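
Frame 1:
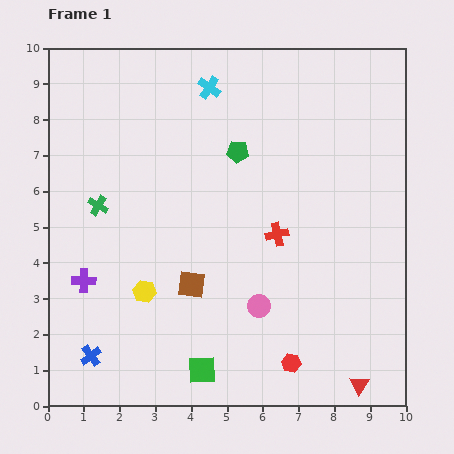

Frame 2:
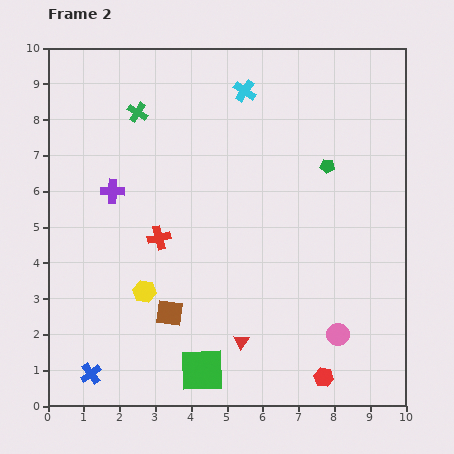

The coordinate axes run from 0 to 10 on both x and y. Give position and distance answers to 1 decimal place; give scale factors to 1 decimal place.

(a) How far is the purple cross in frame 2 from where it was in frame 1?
2.6

The purple cross moved from (1.0, 3.5) to (1.8, 6.0), a distance of √(0.8² + 2.5²) ≈ 2.6.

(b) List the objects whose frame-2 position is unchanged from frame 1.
the green square, the yellow hexagon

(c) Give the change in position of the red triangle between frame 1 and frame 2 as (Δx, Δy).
(-3.3, 1.2)

The red triangle was at (8.7, 0.6) in frame 1 and (5.4, 1.8) in frame 2.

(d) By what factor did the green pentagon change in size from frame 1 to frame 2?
0.6×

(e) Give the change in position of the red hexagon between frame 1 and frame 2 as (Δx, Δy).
(0.9, -0.4)

The red hexagon was at (6.8, 1.2) in frame 1 and (7.7, 0.8) in frame 2.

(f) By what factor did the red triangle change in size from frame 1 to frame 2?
0.8×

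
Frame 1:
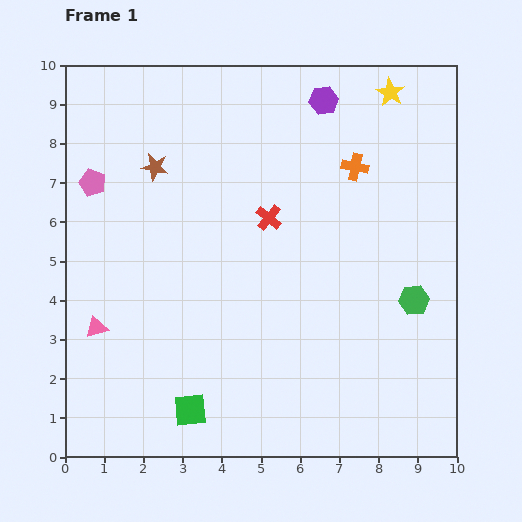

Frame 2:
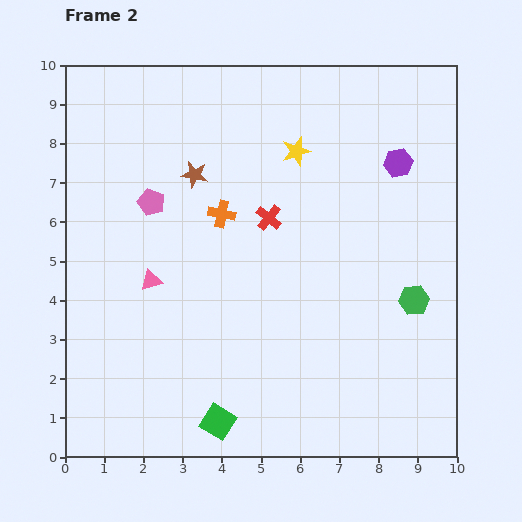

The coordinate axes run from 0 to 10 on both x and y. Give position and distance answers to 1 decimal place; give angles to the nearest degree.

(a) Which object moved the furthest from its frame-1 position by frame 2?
the orange cross

(moved 3.6; next 2.8)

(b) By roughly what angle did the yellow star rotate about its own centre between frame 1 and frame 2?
25° clockwise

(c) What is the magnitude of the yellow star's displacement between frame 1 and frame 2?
2.8

The yellow star moved from (8.3, 9.3) to (5.9, 7.8), a distance of √(2.4² + 1.5²) ≈ 2.8.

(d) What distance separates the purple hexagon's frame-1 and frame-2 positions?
2.5

The purple hexagon moved from (6.6, 9.1) to (8.5, 7.5), a distance of √(1.9² + 1.6²) ≈ 2.5.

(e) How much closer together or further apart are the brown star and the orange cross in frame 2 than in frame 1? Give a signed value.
-3.9

Distance in frame 1: 5.1. Distance in frame 2: 1.2.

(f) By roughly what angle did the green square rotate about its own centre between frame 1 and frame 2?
38° clockwise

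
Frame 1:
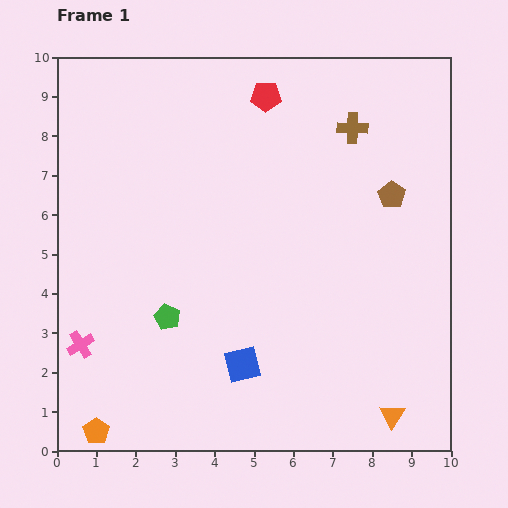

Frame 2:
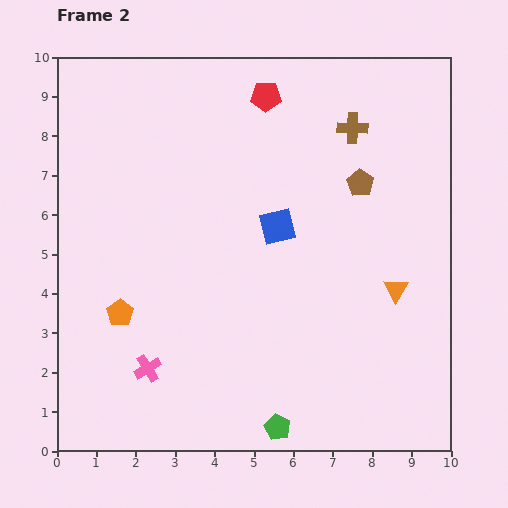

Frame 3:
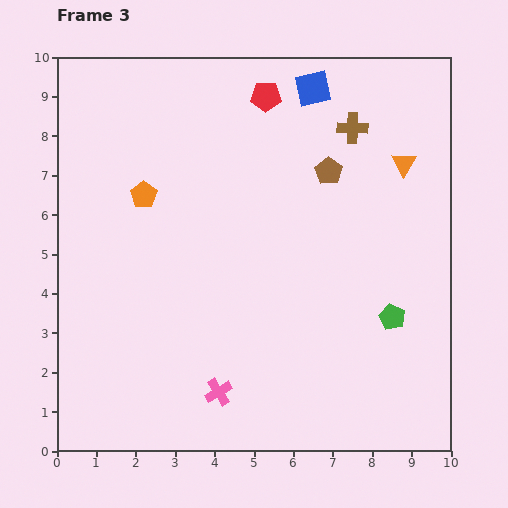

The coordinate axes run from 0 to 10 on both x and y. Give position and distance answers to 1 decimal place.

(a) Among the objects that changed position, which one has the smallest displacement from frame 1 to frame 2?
the brown pentagon

(moved 0.9)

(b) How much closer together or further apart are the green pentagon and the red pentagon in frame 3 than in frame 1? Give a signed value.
+0.3

Distance in frame 1: 6.1. Distance in frame 3: 6.4.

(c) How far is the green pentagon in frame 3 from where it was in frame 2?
4.0

The green pentagon moved from (5.6, 0.6) to (8.5, 3.4), a distance of √(2.9² + 2.8²) ≈ 4.0.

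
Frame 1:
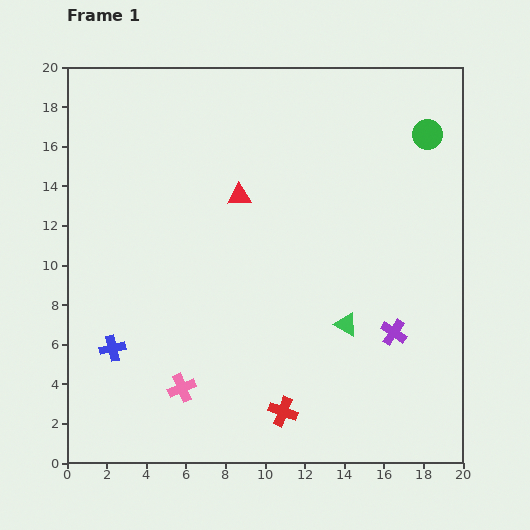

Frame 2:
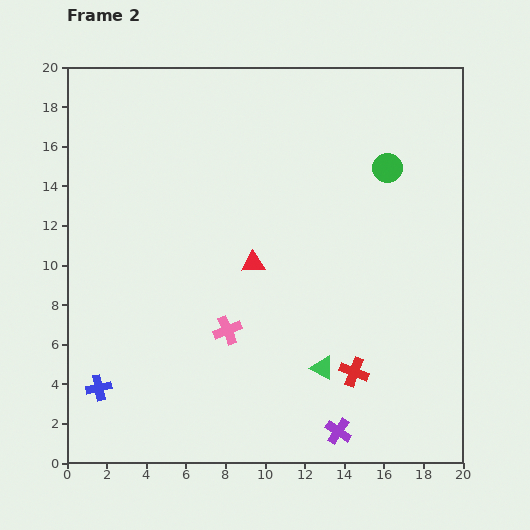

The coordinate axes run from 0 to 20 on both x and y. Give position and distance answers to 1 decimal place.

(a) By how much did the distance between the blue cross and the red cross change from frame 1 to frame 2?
+3.7

Distance in frame 1: 9.2. Distance in frame 2: 12.9.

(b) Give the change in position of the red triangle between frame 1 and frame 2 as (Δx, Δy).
(0.7, -3.4)

The red triangle was at (8.7, 13.5) in frame 1 and (9.4, 10.1) in frame 2.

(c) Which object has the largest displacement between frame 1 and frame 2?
the purple cross

(moved 5.7; next 4.1)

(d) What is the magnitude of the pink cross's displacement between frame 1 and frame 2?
3.7

The pink cross moved from (5.8, 3.8) to (8.1, 6.7), a distance of √(2.3² + 2.9²) ≈ 3.7.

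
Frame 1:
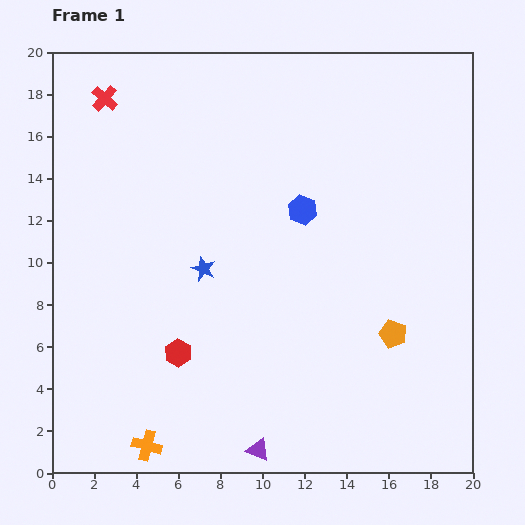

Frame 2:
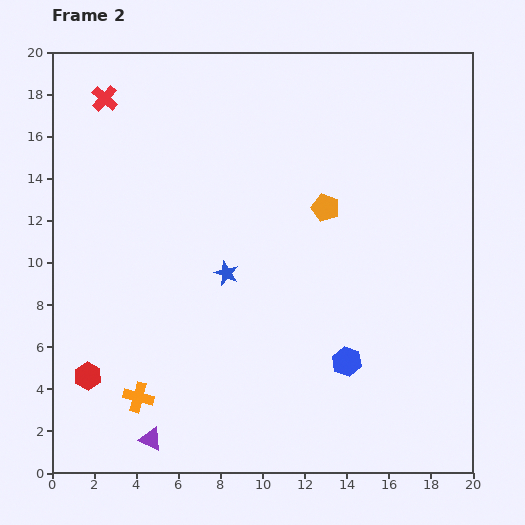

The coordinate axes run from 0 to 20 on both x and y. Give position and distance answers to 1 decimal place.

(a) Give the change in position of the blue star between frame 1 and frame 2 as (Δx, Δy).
(1.1, -0.2)

The blue star was at (7.2, 9.7) in frame 1 and (8.3, 9.5) in frame 2.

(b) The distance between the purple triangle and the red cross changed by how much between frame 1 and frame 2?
-1.9

Distance in frame 1: 18.2. Distance in frame 2: 16.3.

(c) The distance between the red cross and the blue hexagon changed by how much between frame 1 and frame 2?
+6.2

Distance in frame 1: 10.8. Distance in frame 2: 17.0.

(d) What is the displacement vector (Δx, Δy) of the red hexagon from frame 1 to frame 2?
(-4.3, -1.1)

The red hexagon was at (6.0, 5.7) in frame 1 and (1.7, 4.6) in frame 2.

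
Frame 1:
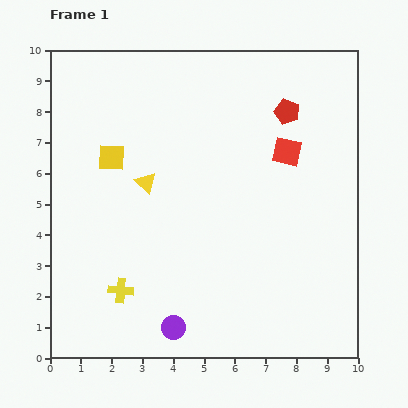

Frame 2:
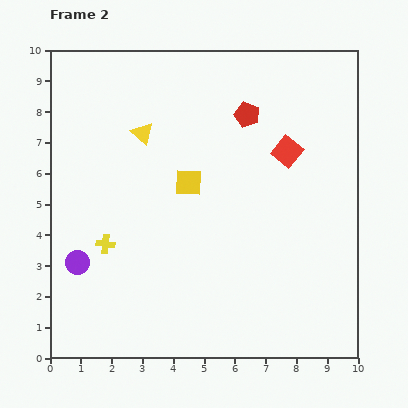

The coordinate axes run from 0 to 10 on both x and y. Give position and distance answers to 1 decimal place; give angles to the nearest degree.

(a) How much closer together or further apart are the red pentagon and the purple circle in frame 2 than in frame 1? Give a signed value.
-0.6

Distance in frame 1: 7.9. Distance in frame 2: 7.3.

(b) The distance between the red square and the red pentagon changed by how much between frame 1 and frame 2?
+0.5

Distance in frame 1: 1.3. Distance in frame 2: 1.8.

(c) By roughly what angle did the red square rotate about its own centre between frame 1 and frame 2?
27° clockwise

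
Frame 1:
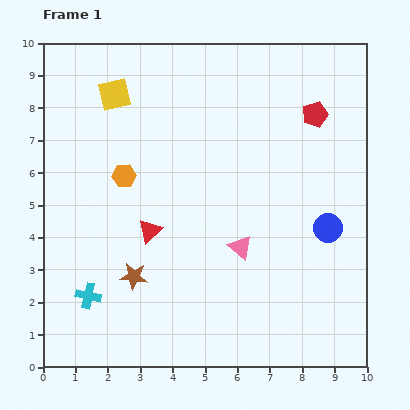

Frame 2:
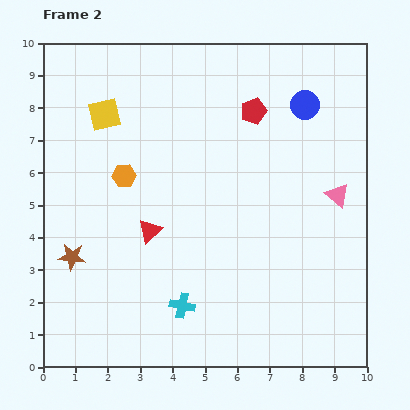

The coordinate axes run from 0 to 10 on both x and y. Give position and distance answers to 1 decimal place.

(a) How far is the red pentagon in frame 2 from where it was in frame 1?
1.9

The red pentagon moved from (8.4, 7.8) to (6.5, 7.9), a distance of √(1.9² + 0.1²) ≈ 1.9.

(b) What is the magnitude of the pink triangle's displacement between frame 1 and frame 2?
3.4

The pink triangle moved from (6.1, 3.7) to (9.1, 5.3), a distance of √(3.0² + 1.6²) ≈ 3.4.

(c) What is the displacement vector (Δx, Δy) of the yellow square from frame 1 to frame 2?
(-0.3, -0.6)

The yellow square was at (2.2, 8.4) in frame 1 and (1.9, 7.8) in frame 2.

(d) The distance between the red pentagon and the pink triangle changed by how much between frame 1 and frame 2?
-1.0

Distance in frame 1: 4.7. Distance in frame 2: 3.7.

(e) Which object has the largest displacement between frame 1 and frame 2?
the blue circle

(moved 3.9; next 3.4)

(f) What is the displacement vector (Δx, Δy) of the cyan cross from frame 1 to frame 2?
(2.9, -0.3)

The cyan cross was at (1.4, 2.2) in frame 1 and (4.3, 1.9) in frame 2.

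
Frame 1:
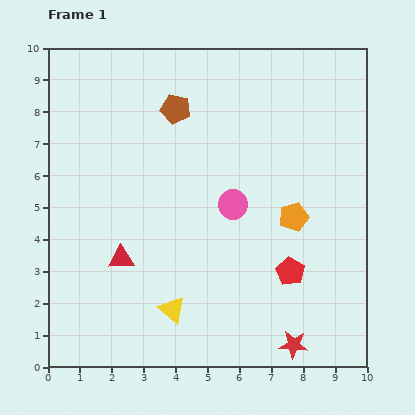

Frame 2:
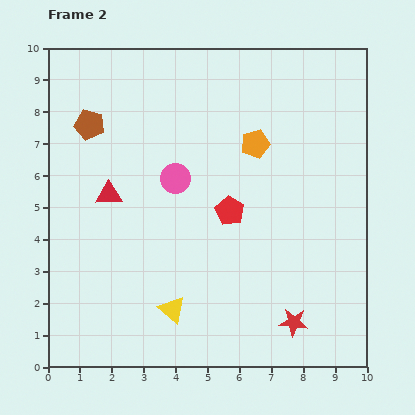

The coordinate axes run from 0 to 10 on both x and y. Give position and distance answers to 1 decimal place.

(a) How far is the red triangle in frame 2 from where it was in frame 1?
2.0

The red triangle moved from (2.3, 3.4) to (1.9, 5.4), a distance of √(0.4² + 2.0²) ≈ 2.0.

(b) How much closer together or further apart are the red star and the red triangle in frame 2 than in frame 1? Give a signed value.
+1.0

Distance in frame 1: 6.0. Distance in frame 2: 7.0.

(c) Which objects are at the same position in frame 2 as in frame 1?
the yellow triangle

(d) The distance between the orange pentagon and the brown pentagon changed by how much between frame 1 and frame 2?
+0.2

Distance in frame 1: 5.0. Distance in frame 2: 5.2.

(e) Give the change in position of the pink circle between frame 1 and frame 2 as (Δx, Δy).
(-1.8, 0.8)

The pink circle was at (5.8, 5.1) in frame 1 and (4.0, 5.9) in frame 2.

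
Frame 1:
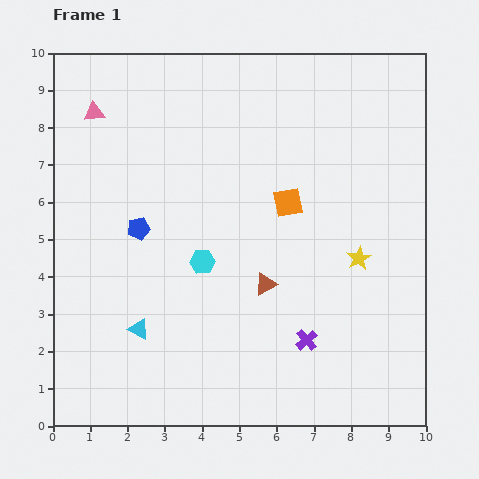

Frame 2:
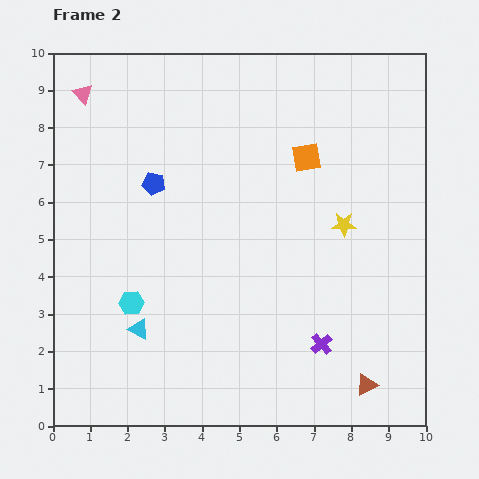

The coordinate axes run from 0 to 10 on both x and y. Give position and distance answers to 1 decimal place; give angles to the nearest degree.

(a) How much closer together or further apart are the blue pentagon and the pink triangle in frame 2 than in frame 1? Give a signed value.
-0.2

Distance in frame 1: 3.3. Distance in frame 2: 3.1.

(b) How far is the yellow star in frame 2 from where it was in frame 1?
1.0

The yellow star moved from (8.2, 4.5) to (7.8, 5.4), a distance of √(0.4² + 0.9²) ≈ 1.0.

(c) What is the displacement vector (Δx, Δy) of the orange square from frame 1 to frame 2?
(0.5, 1.2)

The orange square was at (6.3, 6.0) in frame 1 and (6.8, 7.2) in frame 2.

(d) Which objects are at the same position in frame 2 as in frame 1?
the cyan triangle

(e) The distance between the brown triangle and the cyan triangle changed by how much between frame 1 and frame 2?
+2.7

Distance in frame 1: 3.6. Distance in frame 2: 6.3.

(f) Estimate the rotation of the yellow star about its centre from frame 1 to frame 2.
28° clockwise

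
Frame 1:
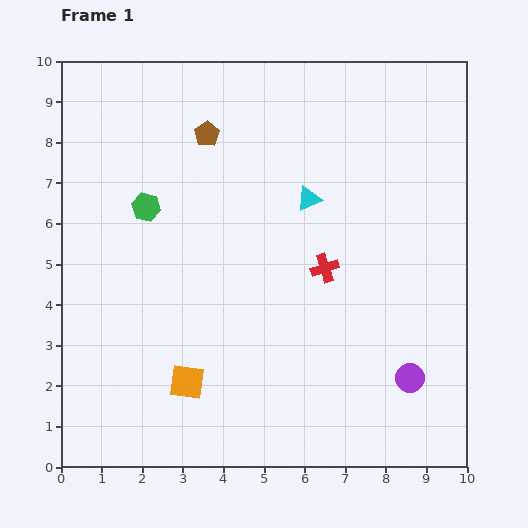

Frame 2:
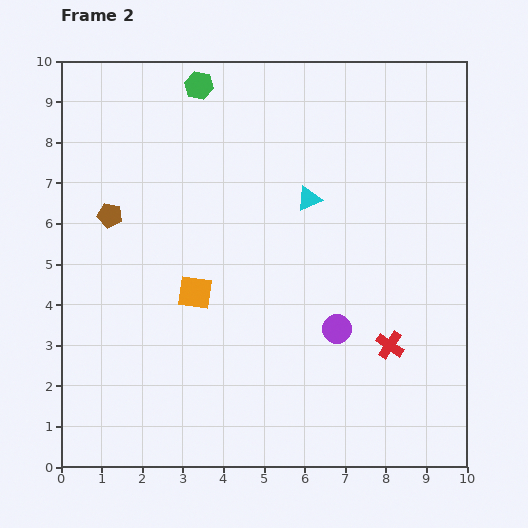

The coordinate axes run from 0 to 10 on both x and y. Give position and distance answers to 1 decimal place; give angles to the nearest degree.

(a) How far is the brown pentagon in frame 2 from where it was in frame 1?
3.1

The brown pentagon moved from (3.6, 8.2) to (1.2, 6.2), a distance of √(2.4² + 2.0²) ≈ 3.1.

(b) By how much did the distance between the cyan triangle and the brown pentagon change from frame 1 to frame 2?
+1.9

Distance in frame 1: 3.0. Distance in frame 2: 4.9.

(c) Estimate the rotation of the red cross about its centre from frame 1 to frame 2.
38° counter-clockwise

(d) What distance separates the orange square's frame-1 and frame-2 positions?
2.2

The orange square moved from (3.1, 2.1) to (3.3, 4.3), a distance of √(0.2² + 2.2²) ≈ 2.2.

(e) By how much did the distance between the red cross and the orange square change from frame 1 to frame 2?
+0.6

Distance in frame 1: 4.4. Distance in frame 2: 5.0.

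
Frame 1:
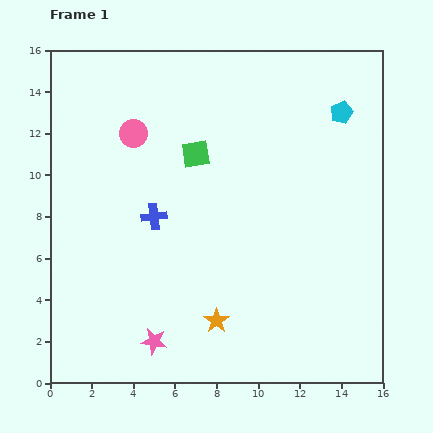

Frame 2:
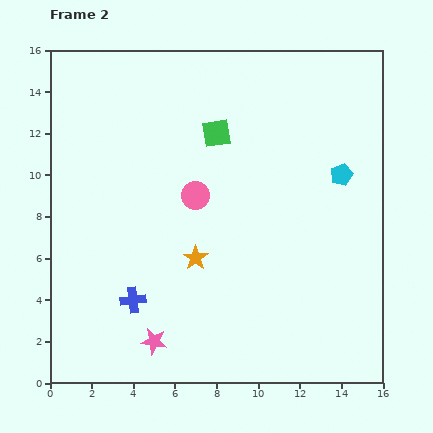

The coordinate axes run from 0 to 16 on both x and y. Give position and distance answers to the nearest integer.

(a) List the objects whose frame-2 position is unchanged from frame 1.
the pink star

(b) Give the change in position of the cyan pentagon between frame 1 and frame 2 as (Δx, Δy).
(0, -3)

The cyan pentagon was at (14, 13) in frame 1 and (14, 10) in frame 2.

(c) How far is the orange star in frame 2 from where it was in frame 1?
3

The orange star moved from (8, 3) to (7, 6), a distance of √(1² + 3²) ≈ 3.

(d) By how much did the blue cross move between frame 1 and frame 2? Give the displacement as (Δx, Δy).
(-1, -4)

The blue cross was at (5, 8) in frame 1 and (4, 4) in frame 2.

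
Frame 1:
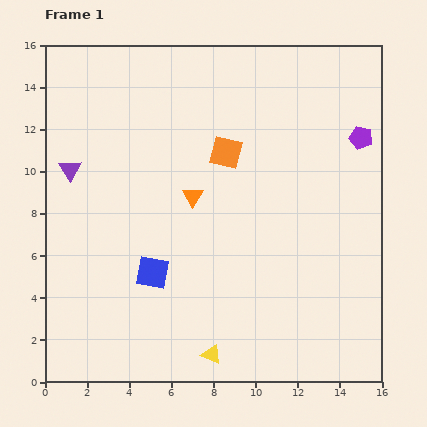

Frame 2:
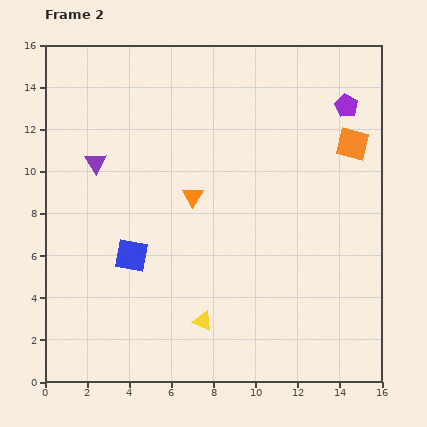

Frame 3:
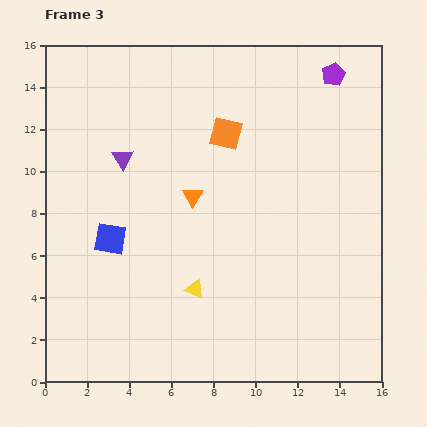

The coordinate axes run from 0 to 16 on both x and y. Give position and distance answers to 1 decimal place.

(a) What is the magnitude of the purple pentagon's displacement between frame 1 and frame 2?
1.7

The purple pentagon moved from (15.0, 11.6) to (14.3, 13.1), a distance of √(0.7² + 1.5²) ≈ 1.7.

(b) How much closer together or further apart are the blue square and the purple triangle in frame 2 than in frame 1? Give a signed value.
-1.6

Distance in frame 1: 6.3. Distance in frame 2: 4.7.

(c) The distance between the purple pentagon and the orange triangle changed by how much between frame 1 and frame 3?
+0.4

Distance in frame 1: 8.5. Distance in frame 3: 8.9.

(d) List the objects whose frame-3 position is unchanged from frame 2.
the orange triangle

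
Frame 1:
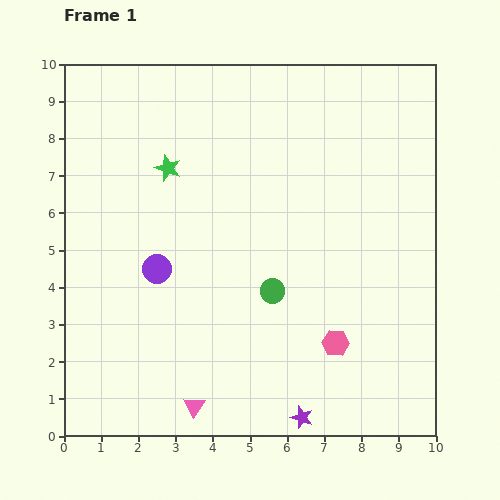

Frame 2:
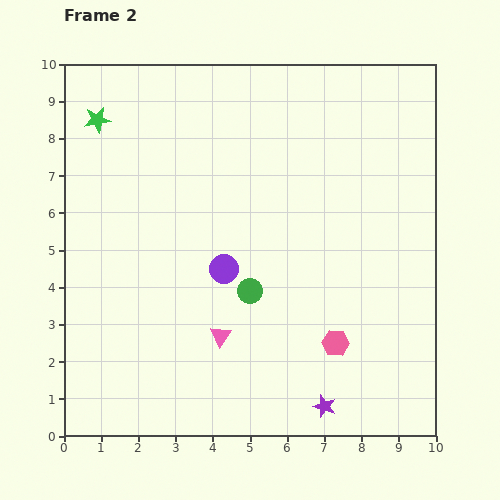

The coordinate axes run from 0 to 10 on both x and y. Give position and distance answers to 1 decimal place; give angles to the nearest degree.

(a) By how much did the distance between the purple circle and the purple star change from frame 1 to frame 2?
-1.0

Distance in frame 1: 5.6. Distance in frame 2: 4.6.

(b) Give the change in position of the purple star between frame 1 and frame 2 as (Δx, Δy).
(0.6, 0.3)

The purple star was at (6.4, 0.5) in frame 1 and (7.0, 0.8) in frame 2.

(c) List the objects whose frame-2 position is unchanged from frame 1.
the pink hexagon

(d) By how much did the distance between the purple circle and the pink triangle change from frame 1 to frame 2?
-2.0

Distance in frame 1: 3.8. Distance in frame 2: 1.8.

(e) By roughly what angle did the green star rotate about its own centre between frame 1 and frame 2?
29° counter-clockwise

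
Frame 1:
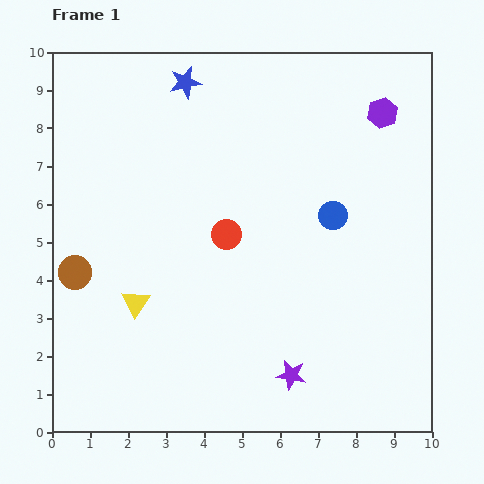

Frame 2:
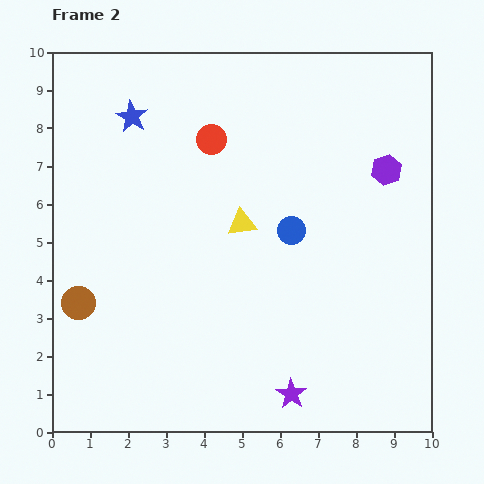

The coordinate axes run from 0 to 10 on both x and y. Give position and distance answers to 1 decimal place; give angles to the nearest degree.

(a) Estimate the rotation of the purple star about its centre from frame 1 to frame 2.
23° clockwise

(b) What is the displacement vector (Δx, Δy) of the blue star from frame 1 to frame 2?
(-1.4, -0.9)

The blue star was at (3.5, 9.2) in frame 1 and (2.1, 8.3) in frame 2.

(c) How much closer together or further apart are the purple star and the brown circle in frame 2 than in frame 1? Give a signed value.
-0.2

Distance in frame 1: 6.3. Distance in frame 2: 6.1.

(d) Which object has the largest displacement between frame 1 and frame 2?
the yellow triangle

(moved 3.5; next 2.5)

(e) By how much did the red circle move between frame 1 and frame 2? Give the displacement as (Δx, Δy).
(-0.4, 2.5)

The red circle was at (4.6, 5.2) in frame 1 and (4.2, 7.7) in frame 2.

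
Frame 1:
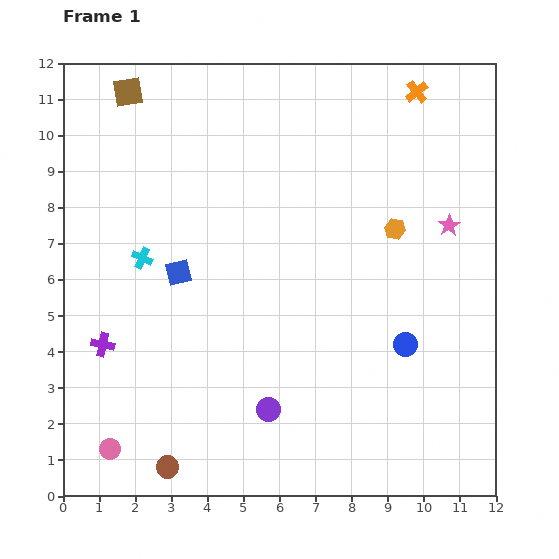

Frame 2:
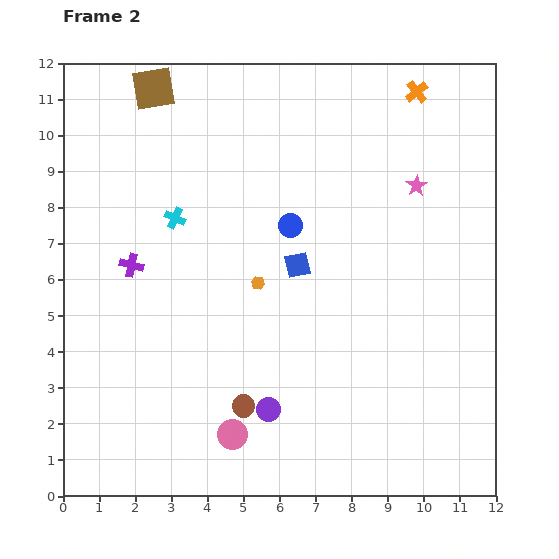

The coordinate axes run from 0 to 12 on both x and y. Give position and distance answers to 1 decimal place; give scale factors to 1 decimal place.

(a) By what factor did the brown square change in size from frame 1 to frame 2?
1.5×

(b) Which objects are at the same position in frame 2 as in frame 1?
the orange cross, the purple circle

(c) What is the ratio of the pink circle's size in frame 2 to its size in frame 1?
1.4×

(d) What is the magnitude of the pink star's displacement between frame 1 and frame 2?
1.4

The pink star moved from (10.7, 7.5) to (9.8, 8.6), a distance of √(0.9² + 1.1²) ≈ 1.4.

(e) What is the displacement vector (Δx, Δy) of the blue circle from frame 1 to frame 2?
(-3.2, 3.3)

The blue circle was at (9.5, 4.2) in frame 1 and (6.3, 7.5) in frame 2.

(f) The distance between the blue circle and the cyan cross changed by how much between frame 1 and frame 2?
-4.5

Distance in frame 1: 7.7. Distance in frame 2: 3.2.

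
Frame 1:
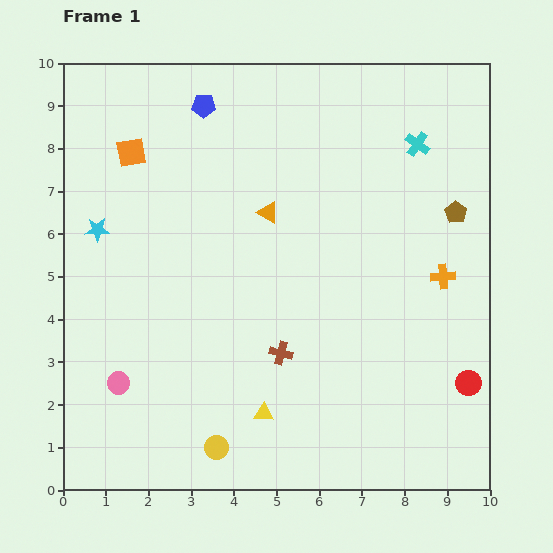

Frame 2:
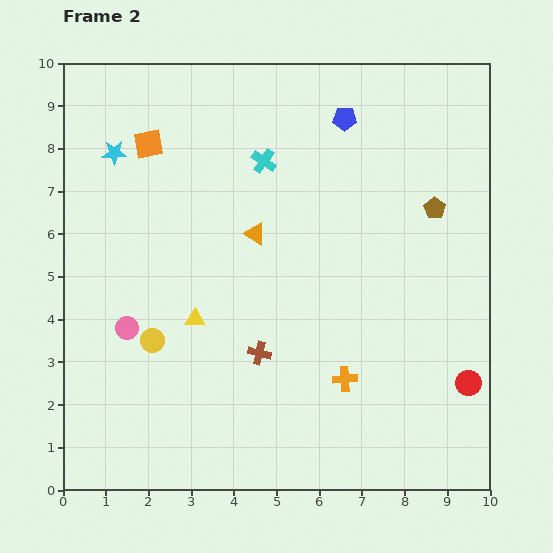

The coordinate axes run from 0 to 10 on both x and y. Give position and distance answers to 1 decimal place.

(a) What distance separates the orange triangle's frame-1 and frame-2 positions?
0.6

The orange triangle moved from (4.8, 6.5) to (4.5, 6.0), a distance of √(0.3² + 0.5²) ≈ 0.6.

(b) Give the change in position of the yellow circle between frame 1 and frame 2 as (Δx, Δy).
(-1.5, 2.5)

The yellow circle was at (3.6, 1.0) in frame 1 and (2.1, 3.5) in frame 2.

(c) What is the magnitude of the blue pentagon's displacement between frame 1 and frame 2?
3.3

The blue pentagon moved from (3.3, 9.0) to (6.6, 8.7), a distance of √(3.3² + 0.3²) ≈ 3.3.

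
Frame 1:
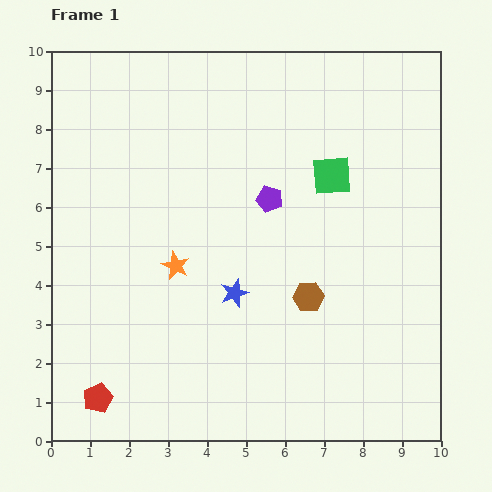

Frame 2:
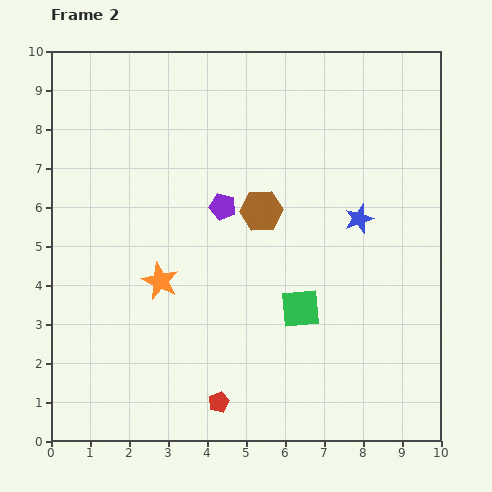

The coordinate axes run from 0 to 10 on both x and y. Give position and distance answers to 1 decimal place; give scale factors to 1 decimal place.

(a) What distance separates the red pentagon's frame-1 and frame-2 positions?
3.1

The red pentagon moved from (1.2, 1.1) to (4.3, 1.0), a distance of √(3.1² + 0.1²) ≈ 3.1.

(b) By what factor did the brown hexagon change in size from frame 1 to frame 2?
1.4×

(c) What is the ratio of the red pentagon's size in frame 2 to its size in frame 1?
0.7×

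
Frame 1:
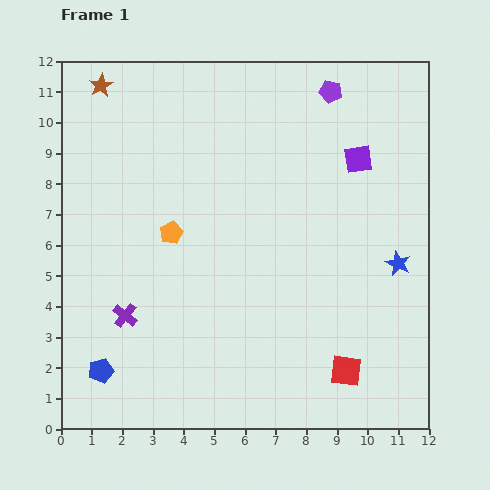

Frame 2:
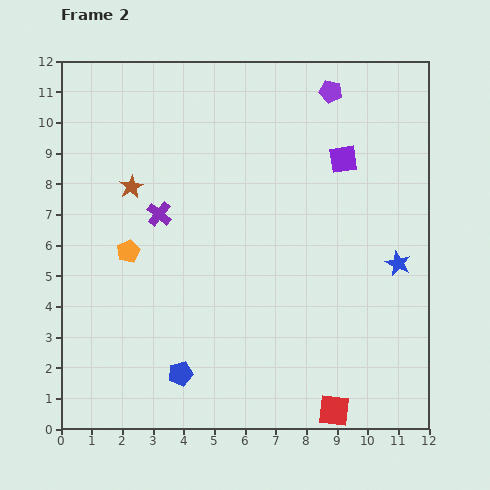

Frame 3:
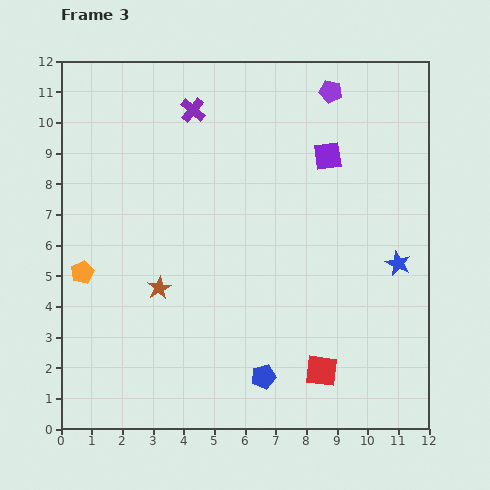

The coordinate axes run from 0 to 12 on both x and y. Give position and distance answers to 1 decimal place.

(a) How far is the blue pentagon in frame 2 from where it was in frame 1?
2.6

The blue pentagon moved from (1.3, 1.9) to (3.9, 1.8), a distance of √(2.6² + 0.1²) ≈ 2.6.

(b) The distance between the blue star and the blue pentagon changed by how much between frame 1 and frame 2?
-2.3

Distance in frame 1: 10.3. Distance in frame 2: 8.0.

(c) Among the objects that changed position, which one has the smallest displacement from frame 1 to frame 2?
the purple square

(moved 0.5)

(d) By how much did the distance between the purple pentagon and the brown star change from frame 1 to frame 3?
+1.0

Distance in frame 1: 7.5. Distance in frame 3: 8.5.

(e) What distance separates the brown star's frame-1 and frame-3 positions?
6.9

The brown star moved from (1.3, 11.2) to (3.2, 4.6), a distance of √(1.9² + 6.6²) ≈ 6.9.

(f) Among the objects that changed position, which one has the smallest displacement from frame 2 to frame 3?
the purple square

(moved 0.5)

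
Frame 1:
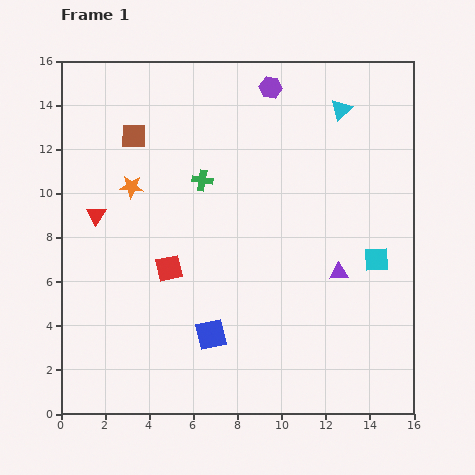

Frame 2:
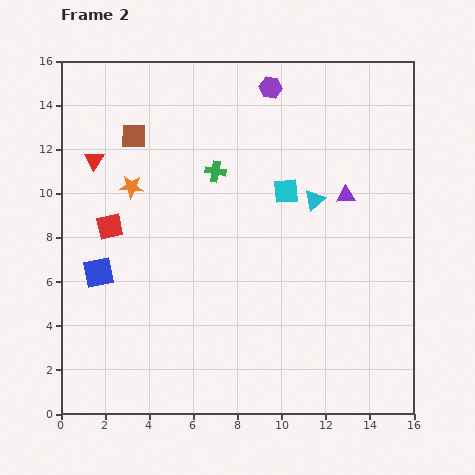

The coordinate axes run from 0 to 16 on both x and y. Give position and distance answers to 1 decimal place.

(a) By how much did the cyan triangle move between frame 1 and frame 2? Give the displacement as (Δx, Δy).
(-1.2, -4.1)

The cyan triangle was at (12.7, 13.8) in frame 1 and (11.5, 9.7) in frame 2.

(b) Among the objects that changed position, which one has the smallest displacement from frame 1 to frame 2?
the green cross

(moved 0.7)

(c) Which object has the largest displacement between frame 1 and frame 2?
the blue square

(moved 5.8; next 5.1)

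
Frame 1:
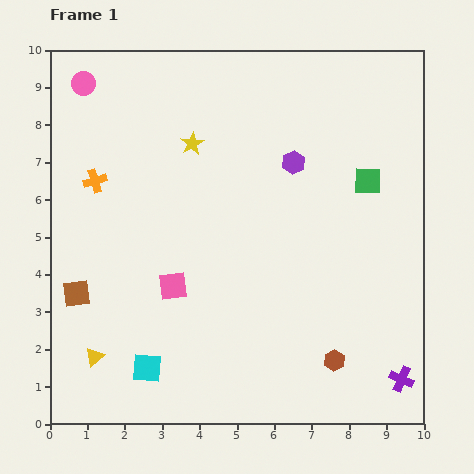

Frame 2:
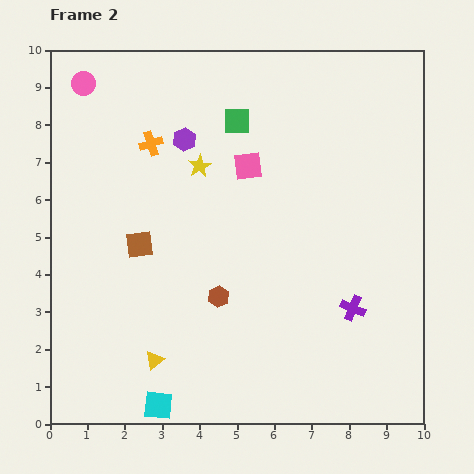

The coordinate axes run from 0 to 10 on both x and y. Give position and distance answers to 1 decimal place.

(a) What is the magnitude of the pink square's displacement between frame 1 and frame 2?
3.8

The pink square moved from (3.3, 3.7) to (5.3, 6.9), a distance of √(2.0² + 3.2²) ≈ 3.8.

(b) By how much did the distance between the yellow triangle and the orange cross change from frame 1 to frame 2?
+1.1

Distance in frame 1: 4.7. Distance in frame 2: 5.8.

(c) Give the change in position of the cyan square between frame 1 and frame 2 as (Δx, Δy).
(0.3, -1.0)

The cyan square was at (2.6, 1.5) in frame 1 and (2.9, 0.5) in frame 2.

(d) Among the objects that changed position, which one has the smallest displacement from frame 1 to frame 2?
the yellow star

(moved 0.6)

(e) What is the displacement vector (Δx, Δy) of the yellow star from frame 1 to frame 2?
(0.2, -0.6)

The yellow star was at (3.8, 7.5) in frame 1 and (4.0, 6.9) in frame 2.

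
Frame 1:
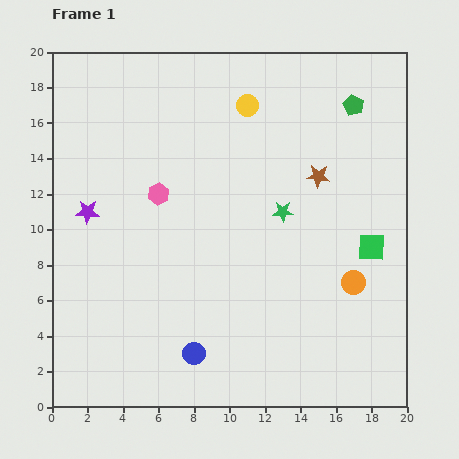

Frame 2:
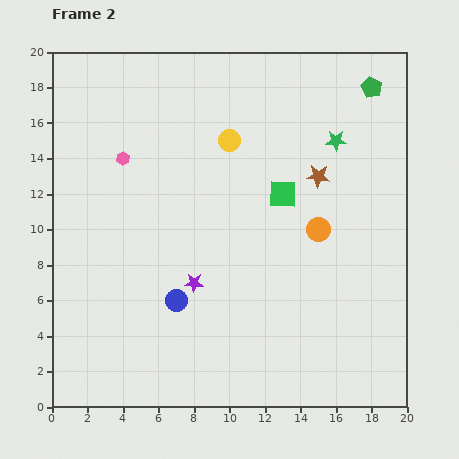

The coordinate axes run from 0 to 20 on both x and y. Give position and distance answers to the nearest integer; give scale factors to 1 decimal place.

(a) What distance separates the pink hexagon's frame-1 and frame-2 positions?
3

The pink hexagon moved from (6, 12) to (4, 14), a distance of √(2² + 2²) ≈ 3.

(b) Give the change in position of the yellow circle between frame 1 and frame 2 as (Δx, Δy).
(-1, -2)

The yellow circle was at (11, 17) in frame 1 and (10, 15) in frame 2.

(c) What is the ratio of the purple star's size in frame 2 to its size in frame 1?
0.8×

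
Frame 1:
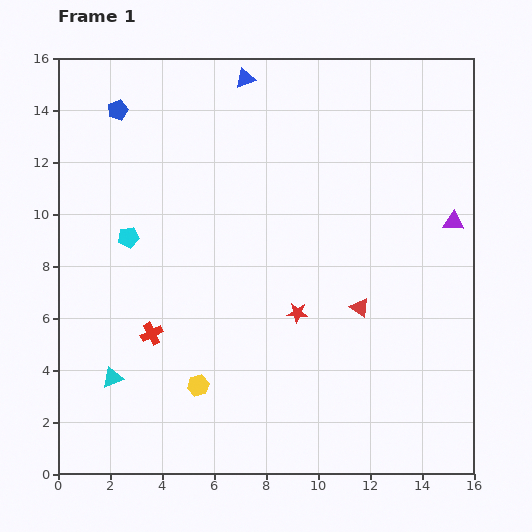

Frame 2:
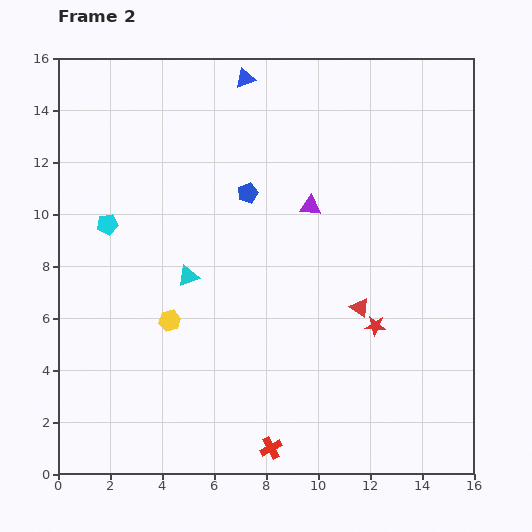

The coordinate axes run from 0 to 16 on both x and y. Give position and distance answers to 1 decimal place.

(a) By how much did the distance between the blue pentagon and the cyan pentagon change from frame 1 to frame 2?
+0.6

Distance in frame 1: 4.9. Distance in frame 2: 5.5.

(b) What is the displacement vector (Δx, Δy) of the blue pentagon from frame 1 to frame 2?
(5.0, -3.2)

The blue pentagon was at (2.3, 14.0) in frame 1 and (7.3, 10.8) in frame 2.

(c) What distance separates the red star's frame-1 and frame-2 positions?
3.0

The red star moved from (9.2, 6.2) to (12.2, 5.7), a distance of √(3.0² + 0.5²) ≈ 3.0.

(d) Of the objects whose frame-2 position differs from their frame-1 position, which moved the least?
the cyan pentagon

(moved 0.9)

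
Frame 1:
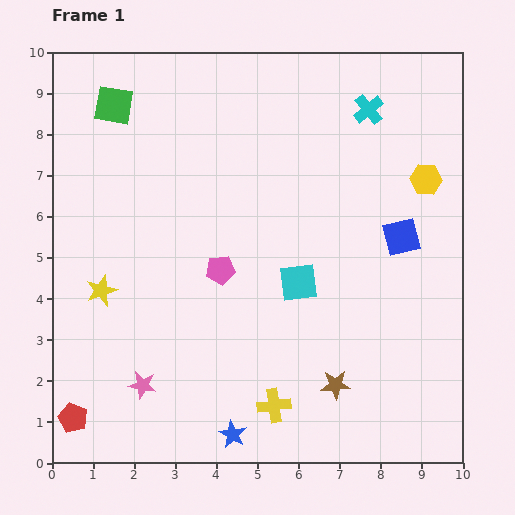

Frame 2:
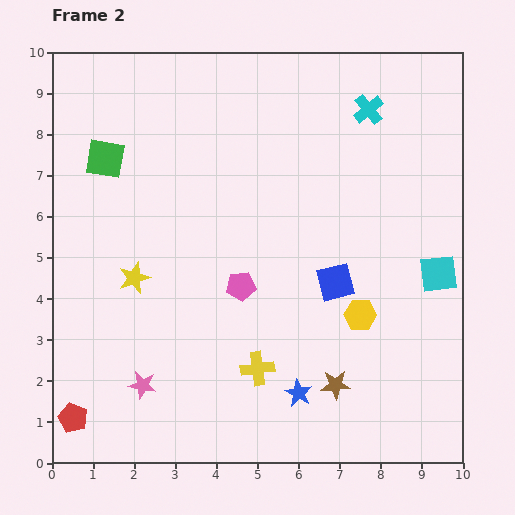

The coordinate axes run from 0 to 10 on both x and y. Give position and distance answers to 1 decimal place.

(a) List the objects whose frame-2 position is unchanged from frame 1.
the brown star, the cyan cross, the pink star, the red pentagon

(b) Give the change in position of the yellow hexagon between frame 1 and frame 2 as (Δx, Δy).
(-1.6, -3.3)

The yellow hexagon was at (9.1, 6.9) in frame 1 and (7.5, 3.6) in frame 2.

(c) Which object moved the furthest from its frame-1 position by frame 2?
the yellow hexagon

(moved 3.7; next 3.4)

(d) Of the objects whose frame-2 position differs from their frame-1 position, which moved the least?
the pink pentagon

(moved 0.6)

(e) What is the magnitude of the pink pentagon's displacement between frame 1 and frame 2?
0.6

The pink pentagon moved from (4.1, 4.7) to (4.6, 4.3), a distance of √(0.5² + 0.4²) ≈ 0.6.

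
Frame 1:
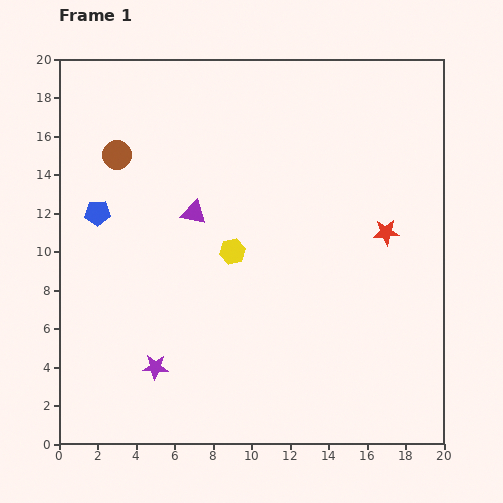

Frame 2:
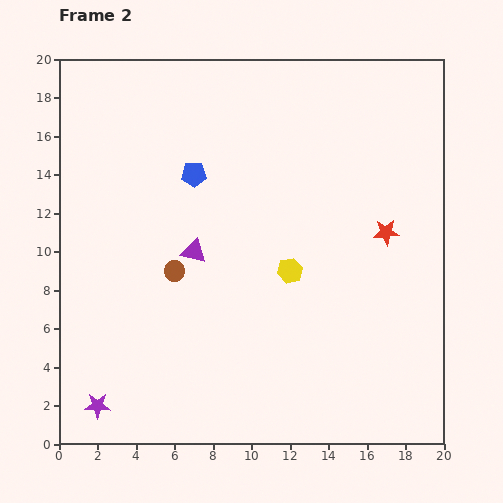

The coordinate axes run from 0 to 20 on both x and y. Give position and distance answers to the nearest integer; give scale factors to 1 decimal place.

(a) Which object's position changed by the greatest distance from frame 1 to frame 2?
the brown circle

(moved 7; next 5)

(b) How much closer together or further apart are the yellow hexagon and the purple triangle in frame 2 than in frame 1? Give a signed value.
+2

Distance in frame 1: 3. Distance in frame 2: 5.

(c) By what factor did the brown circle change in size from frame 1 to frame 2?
0.7×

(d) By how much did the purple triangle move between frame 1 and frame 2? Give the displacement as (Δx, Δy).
(0, -2)

The purple triangle was at (7, 12) in frame 1 and (7, 10) in frame 2.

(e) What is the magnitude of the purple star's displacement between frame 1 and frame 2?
4

The purple star moved from (5, 4) to (2, 2), a distance of √(3² + 2²) ≈ 4.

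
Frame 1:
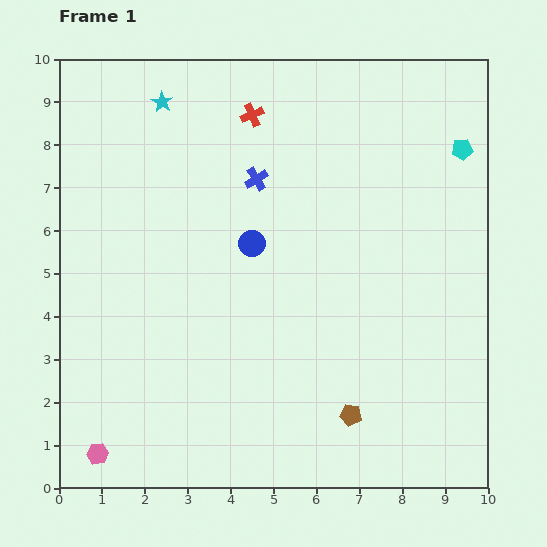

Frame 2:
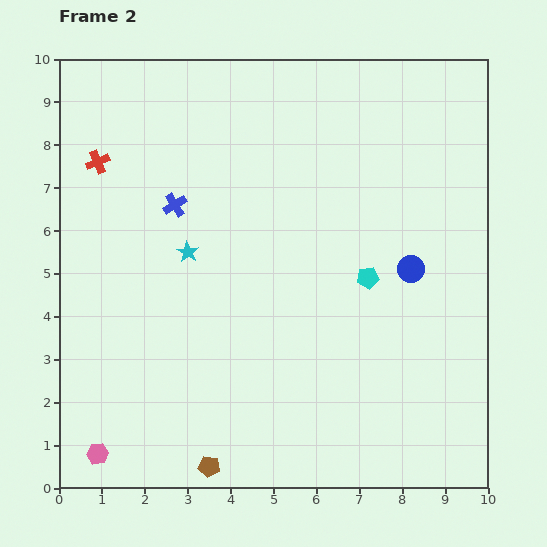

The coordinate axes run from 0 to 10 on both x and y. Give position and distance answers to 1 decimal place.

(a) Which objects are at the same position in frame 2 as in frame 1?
the pink hexagon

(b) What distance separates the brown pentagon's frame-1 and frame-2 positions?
3.5

The brown pentagon moved from (6.8, 1.7) to (3.5, 0.5), a distance of √(3.3² + 1.2²) ≈ 3.5.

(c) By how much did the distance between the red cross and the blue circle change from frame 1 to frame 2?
+4.7

Distance in frame 1: 3.0. Distance in frame 2: 7.7.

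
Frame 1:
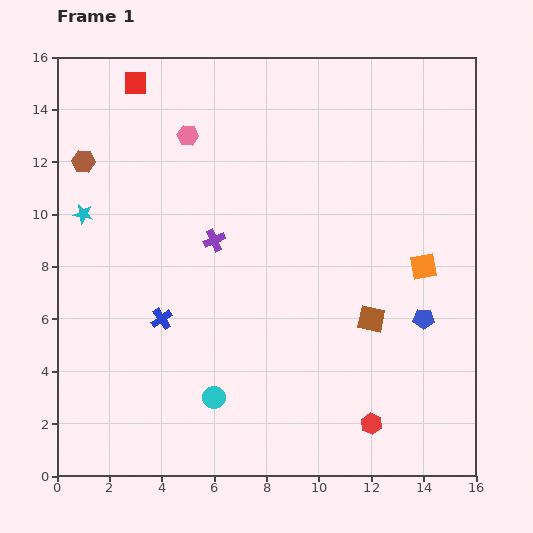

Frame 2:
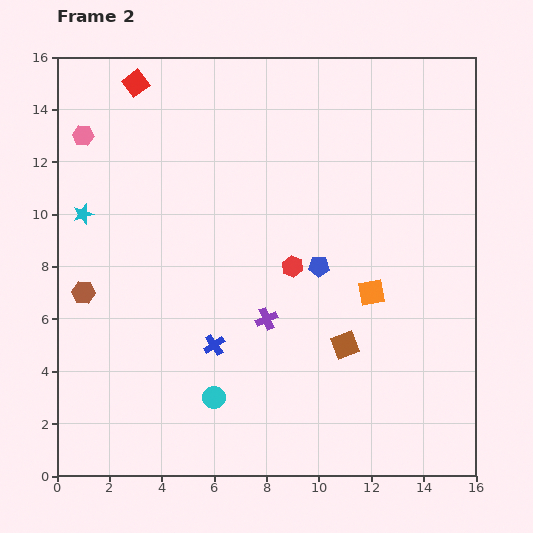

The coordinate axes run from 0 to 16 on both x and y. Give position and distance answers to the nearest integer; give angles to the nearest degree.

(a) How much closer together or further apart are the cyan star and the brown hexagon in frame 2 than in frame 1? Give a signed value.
+1

Distance in frame 1: 2. Distance in frame 2: 3.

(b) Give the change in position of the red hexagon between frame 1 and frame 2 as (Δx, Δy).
(-3, 6)

The red hexagon was at (12, 2) in frame 1 and (9, 8) in frame 2.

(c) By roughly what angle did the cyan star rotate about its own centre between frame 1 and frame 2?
26° counter-clockwise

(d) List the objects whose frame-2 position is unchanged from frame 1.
the cyan star, the cyan circle, the red square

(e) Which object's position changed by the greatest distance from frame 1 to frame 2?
the red hexagon

(moved 7; next 5)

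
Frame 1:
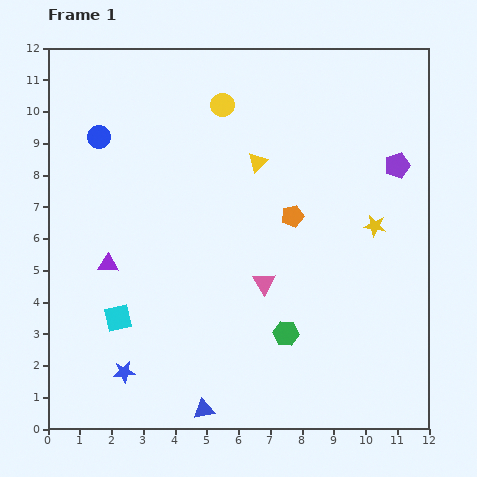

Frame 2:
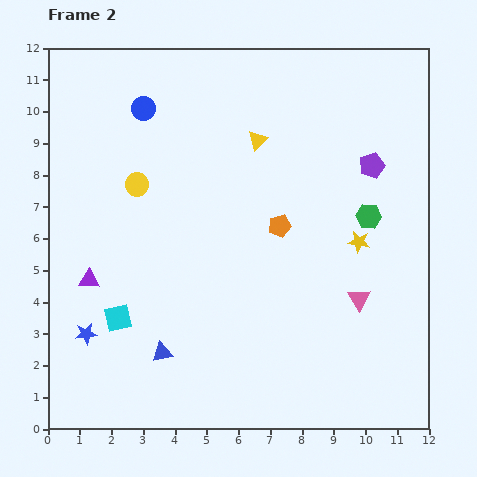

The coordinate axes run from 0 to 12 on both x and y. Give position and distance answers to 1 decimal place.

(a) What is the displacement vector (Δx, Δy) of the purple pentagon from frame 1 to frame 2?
(-0.8, 0.0)

The purple pentagon was at (11.0, 8.3) in frame 1 and (10.2, 8.3) in frame 2.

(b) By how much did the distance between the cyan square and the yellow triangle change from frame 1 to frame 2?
+0.5

Distance in frame 1: 6.6. Distance in frame 2: 7.1.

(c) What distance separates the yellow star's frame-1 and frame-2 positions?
0.7

The yellow star moved from (10.3, 6.4) to (9.8, 5.9), a distance of √(0.5² + 0.5²) ≈ 0.7.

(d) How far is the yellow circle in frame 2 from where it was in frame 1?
3.7

The yellow circle moved from (5.5, 10.2) to (2.8, 7.7), a distance of √(2.7² + 2.5²) ≈ 3.7.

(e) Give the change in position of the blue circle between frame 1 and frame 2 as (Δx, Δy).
(1.4, 0.9)

The blue circle was at (1.6, 9.2) in frame 1 and (3.0, 10.1) in frame 2.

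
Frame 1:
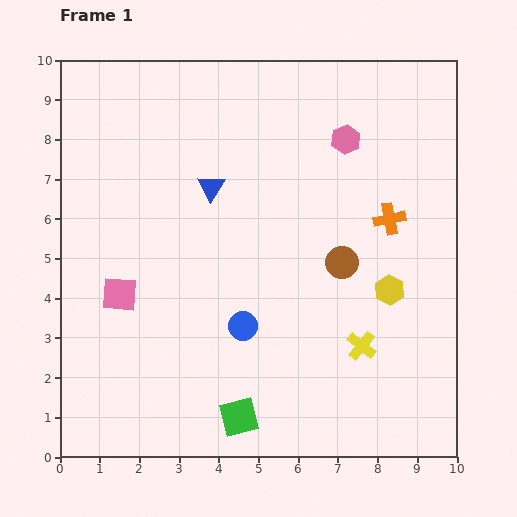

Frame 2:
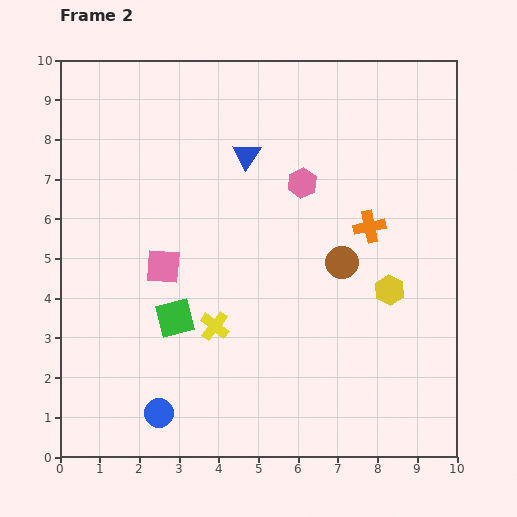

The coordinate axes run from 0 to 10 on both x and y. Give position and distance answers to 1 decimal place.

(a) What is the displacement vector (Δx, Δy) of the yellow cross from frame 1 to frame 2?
(-3.7, 0.5)

The yellow cross was at (7.6, 2.8) in frame 1 and (3.9, 3.3) in frame 2.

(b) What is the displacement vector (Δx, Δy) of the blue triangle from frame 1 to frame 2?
(0.9, 0.8)

The blue triangle was at (3.8, 6.8) in frame 1 and (4.7, 7.6) in frame 2.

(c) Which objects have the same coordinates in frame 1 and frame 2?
the yellow hexagon, the brown circle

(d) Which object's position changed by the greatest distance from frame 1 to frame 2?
the yellow cross

(moved 3.7; next 3.0)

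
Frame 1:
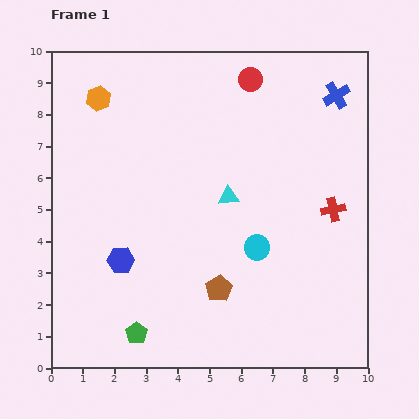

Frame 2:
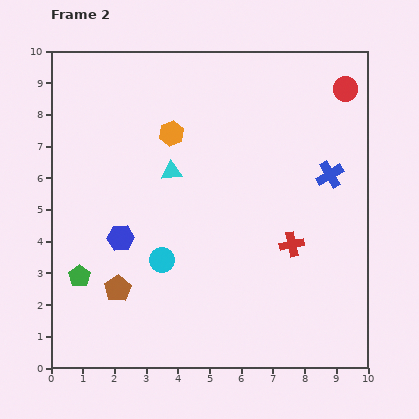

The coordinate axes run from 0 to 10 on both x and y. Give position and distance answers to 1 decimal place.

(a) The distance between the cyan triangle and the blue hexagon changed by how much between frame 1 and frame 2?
-1.3

Distance in frame 1: 3.9. Distance in frame 2: 2.6.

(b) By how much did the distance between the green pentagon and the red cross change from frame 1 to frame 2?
-0.5

Distance in frame 1: 7.3. Distance in frame 2: 6.8.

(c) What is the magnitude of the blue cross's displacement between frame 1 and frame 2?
2.5

The blue cross moved from (9.0, 8.6) to (8.8, 6.1), a distance of √(0.2² + 2.5²) ≈ 2.5.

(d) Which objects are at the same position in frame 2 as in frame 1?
none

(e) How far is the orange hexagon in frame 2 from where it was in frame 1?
2.5

The orange hexagon moved from (1.5, 8.5) to (3.8, 7.4), a distance of √(2.3² + 1.1²) ≈ 2.5.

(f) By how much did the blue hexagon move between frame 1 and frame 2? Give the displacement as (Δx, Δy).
(0.0, 0.7)

The blue hexagon was at (2.2, 3.4) in frame 1 and (2.2, 4.1) in frame 2.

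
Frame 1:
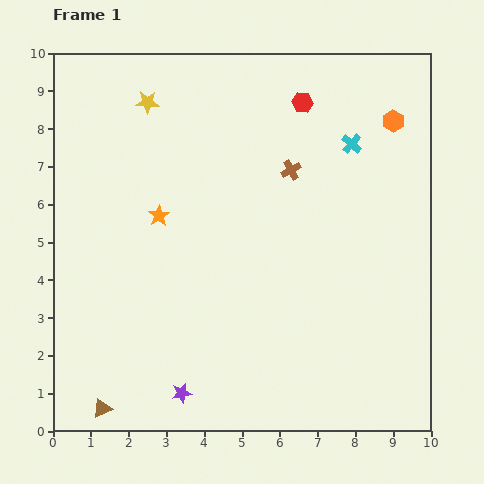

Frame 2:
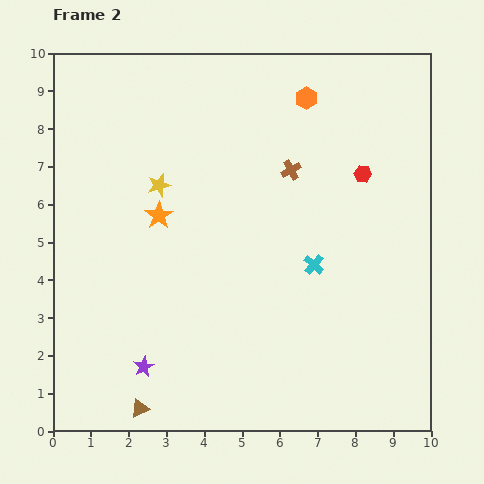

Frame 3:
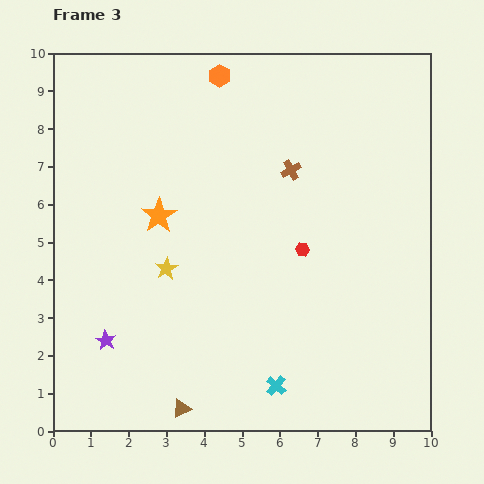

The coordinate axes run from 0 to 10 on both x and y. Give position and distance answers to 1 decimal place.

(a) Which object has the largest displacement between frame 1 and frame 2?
the cyan cross

(moved 3.4; next 2.5)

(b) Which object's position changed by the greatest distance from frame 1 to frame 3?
the cyan cross

(moved 6.7; next 4.8)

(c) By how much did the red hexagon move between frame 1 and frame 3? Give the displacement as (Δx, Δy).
(0.0, -3.9)

The red hexagon was at (6.6, 8.7) in frame 1 and (6.6, 4.8) in frame 3.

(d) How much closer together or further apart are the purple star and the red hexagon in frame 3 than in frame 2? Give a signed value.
-2.0

Distance in frame 2: 7.7. Distance in frame 3: 5.7.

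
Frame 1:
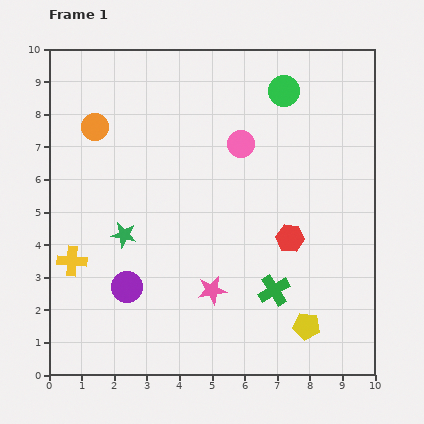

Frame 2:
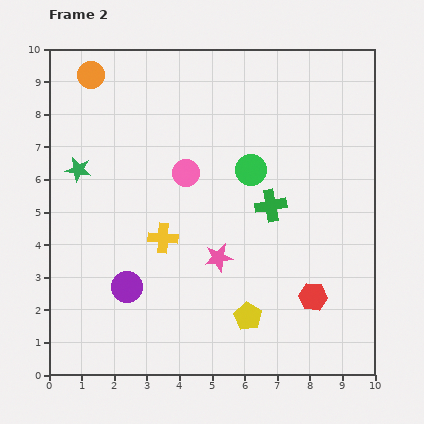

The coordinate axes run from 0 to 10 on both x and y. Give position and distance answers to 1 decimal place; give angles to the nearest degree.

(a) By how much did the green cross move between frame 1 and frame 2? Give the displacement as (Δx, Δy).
(-0.1, 2.6)

The green cross was at (6.9, 2.6) in frame 1 and (6.8, 5.2) in frame 2.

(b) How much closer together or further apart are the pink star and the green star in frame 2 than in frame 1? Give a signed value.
+1.9

Distance in frame 1: 3.2. Distance in frame 2: 5.1.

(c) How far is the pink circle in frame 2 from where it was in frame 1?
1.9

The pink circle moved from (5.9, 7.1) to (4.2, 6.2), a distance of √(1.7² + 0.9²) ≈ 1.9.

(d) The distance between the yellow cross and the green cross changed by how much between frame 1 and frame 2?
-2.9

Distance in frame 1: 6.3. Distance in frame 2: 3.4.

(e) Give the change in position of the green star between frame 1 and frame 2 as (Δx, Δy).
(-1.4, 2.0)

The green star was at (2.3, 4.3) in frame 1 and (0.9, 6.3) in frame 2.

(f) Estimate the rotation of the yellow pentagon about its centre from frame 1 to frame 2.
22° clockwise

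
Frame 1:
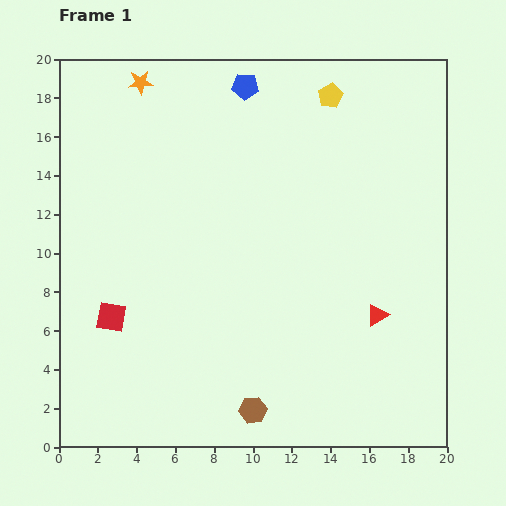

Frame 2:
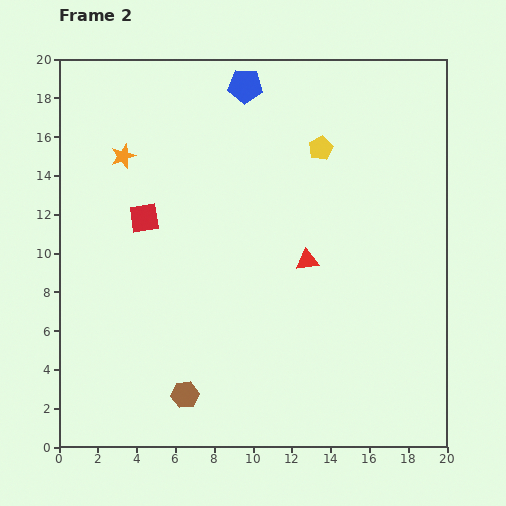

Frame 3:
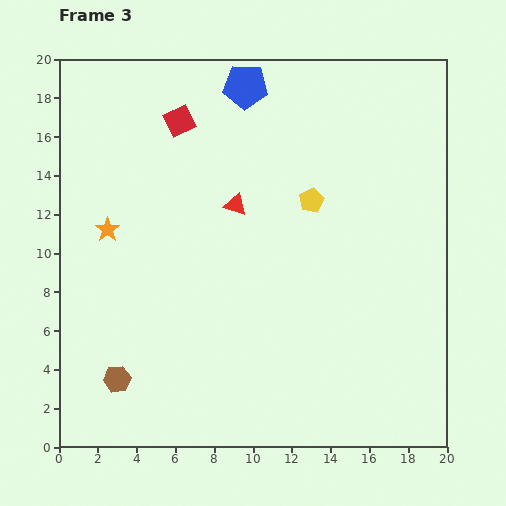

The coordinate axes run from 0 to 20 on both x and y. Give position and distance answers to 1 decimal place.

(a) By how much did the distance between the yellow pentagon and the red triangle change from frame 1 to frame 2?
-5.8

Distance in frame 1: 11.6. Distance in frame 2: 5.8.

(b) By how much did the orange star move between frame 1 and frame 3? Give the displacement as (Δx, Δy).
(-1.7, -7.6)

The orange star was at (4.2, 18.8) in frame 1 and (2.5, 11.2) in frame 3.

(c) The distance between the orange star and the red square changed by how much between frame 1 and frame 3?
-5.5

Distance in frame 1: 12.2. Distance in frame 3: 6.7.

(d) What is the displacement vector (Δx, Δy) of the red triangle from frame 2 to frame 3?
(-3.7, 2.9)

The red triangle was at (12.8, 9.6) in frame 2 and (9.1, 12.5) in frame 3.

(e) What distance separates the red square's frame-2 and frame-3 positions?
5.3

The red square moved from (4.4, 11.8) to (6.2, 16.8), a distance of √(1.8² + 5.0²) ≈ 5.3.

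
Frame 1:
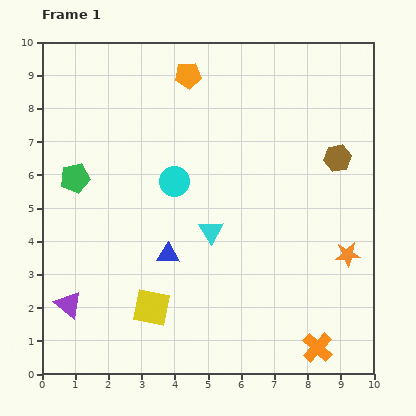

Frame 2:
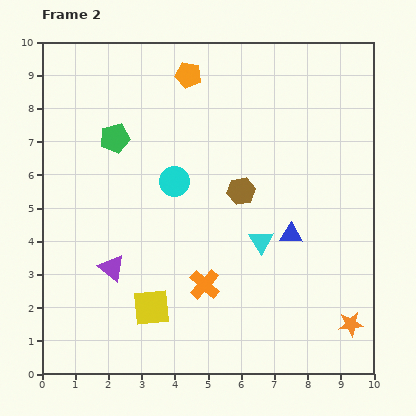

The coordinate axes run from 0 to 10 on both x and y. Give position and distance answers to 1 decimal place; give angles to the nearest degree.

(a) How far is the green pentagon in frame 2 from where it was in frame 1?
1.7

The green pentagon moved from (1.0, 5.9) to (2.2, 7.1), a distance of √(1.2² + 1.2²) ≈ 1.7.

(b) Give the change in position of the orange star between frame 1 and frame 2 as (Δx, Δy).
(0.1, -2.1)

The orange star was at (9.2, 3.6) in frame 1 and (9.3, 1.5) in frame 2.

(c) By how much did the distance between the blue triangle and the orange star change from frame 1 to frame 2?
-2.2

Distance in frame 1: 5.4. Distance in frame 2: 3.2.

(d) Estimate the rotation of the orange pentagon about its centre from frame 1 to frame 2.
17° clockwise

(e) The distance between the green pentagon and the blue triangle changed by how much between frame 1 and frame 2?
+2.4

Distance in frame 1: 3.6. Distance in frame 2: 6.0.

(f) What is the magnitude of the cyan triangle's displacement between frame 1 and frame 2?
1.5

The cyan triangle moved from (5.1, 4.3) to (6.6, 4.0), a distance of √(1.5² + 0.3²) ≈ 1.5.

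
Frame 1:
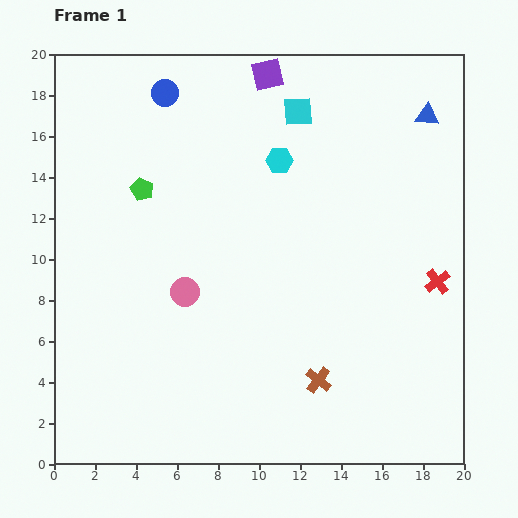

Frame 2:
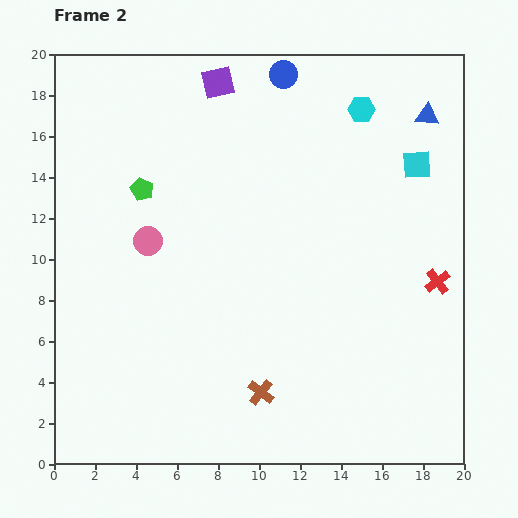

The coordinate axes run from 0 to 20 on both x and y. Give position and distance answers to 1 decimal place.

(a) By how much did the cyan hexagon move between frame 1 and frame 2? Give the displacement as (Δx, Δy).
(4.0, 2.5)

The cyan hexagon was at (11.0, 14.8) in frame 1 and (15.0, 17.3) in frame 2.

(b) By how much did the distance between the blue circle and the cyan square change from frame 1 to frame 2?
+1.2

Distance in frame 1: 6.6. Distance in frame 2: 7.8.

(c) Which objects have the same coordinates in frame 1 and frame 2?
the green pentagon, the blue triangle, the red cross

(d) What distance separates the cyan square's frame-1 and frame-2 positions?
6.4

The cyan square moved from (11.9, 17.2) to (17.7, 14.6), a distance of √(5.8² + 2.6²) ≈ 6.4.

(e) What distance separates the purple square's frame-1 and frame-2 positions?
2.4

The purple square moved from (10.4, 19.0) to (8.0, 18.6), a distance of √(2.4² + 0.4²) ≈ 2.4.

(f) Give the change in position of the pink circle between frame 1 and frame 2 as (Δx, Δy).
(-1.8, 2.5)

The pink circle was at (6.4, 8.4) in frame 1 and (4.6, 10.9) in frame 2.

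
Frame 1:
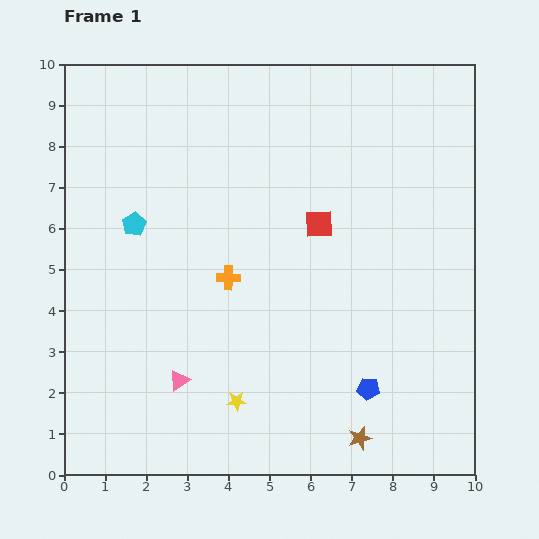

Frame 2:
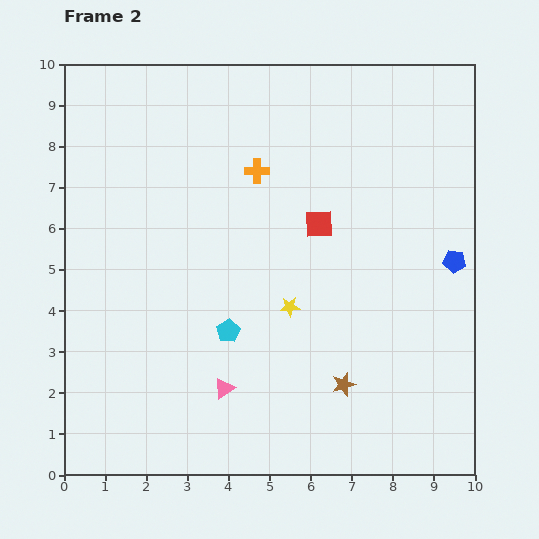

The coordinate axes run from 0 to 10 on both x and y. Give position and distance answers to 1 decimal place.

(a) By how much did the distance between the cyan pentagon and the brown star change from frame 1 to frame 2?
-4.5

Distance in frame 1: 7.6. Distance in frame 2: 3.1.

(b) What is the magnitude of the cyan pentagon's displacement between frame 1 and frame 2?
3.5

The cyan pentagon moved from (1.7, 6.1) to (4.0, 3.5), a distance of √(2.3² + 2.6²) ≈ 3.5.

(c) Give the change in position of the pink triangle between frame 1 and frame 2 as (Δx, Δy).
(1.1, -0.2)

The pink triangle was at (2.8, 2.3) in frame 1 and (3.9, 2.1) in frame 2.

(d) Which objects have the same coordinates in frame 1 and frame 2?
the red square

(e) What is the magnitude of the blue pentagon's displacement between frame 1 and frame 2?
3.7

The blue pentagon moved from (7.4, 2.1) to (9.5, 5.2), a distance of √(2.1² + 3.1²) ≈ 3.7.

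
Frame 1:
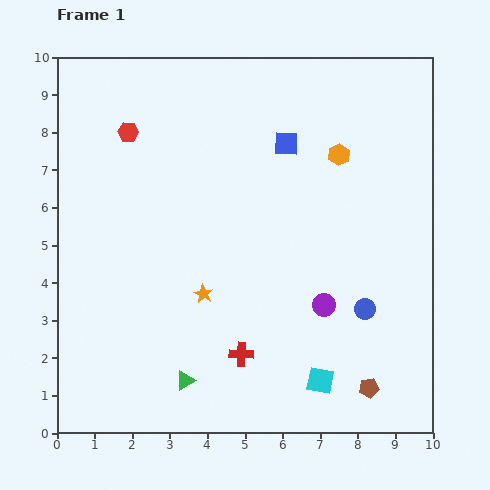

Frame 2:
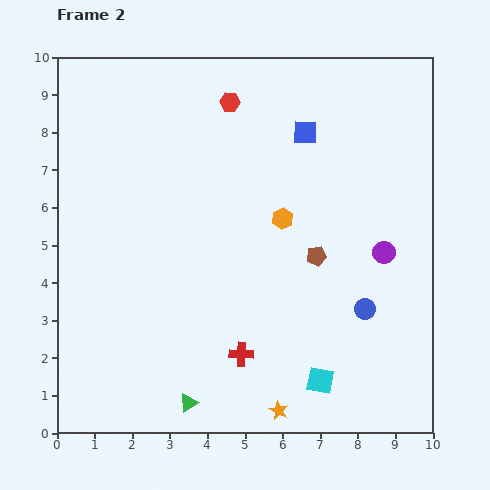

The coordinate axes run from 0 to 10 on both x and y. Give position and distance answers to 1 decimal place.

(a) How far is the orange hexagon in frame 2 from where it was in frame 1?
2.3

The orange hexagon moved from (7.5, 7.4) to (6.0, 5.7), a distance of √(1.5² + 1.7²) ≈ 2.3.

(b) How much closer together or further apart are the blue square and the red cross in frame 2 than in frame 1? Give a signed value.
+0.4

Distance in frame 1: 5.7. Distance in frame 2: 6.1.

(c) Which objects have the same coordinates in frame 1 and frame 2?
the cyan square, the blue circle, the red cross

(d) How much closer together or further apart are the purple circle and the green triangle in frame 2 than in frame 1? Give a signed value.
+2.4

Distance in frame 1: 4.2. Distance in frame 2: 6.6.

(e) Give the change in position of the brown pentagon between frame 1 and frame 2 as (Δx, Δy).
(-1.4, 3.5)

The brown pentagon was at (8.3, 1.2) in frame 1 and (6.9, 4.7) in frame 2.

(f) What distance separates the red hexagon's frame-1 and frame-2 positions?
2.8

The red hexagon moved from (1.9, 8.0) to (4.6, 8.8), a distance of √(2.7² + 0.8²) ≈ 2.8.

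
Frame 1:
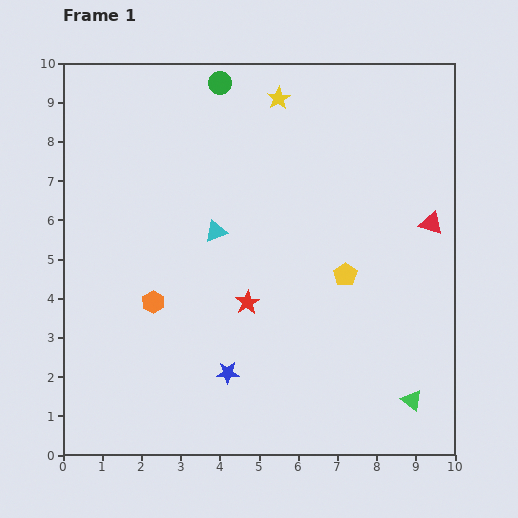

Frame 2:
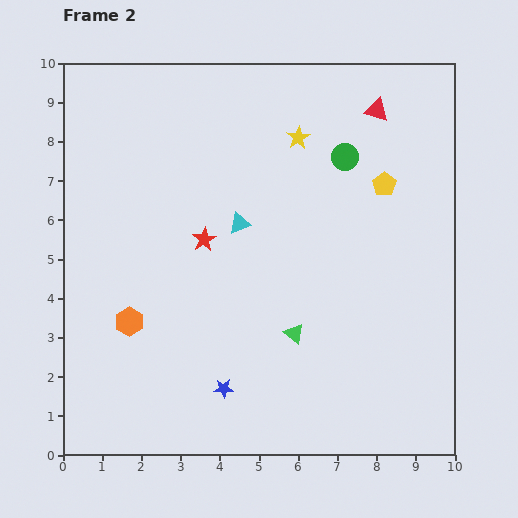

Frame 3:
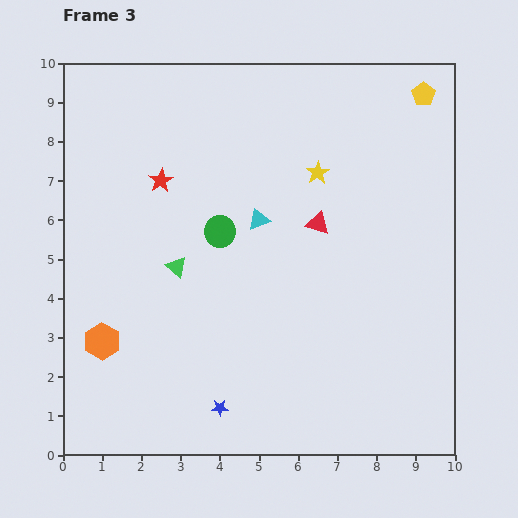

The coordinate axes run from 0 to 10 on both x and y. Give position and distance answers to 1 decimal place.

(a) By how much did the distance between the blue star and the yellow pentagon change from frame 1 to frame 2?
+2.7

Distance in frame 1: 3.9. Distance in frame 2: 6.6.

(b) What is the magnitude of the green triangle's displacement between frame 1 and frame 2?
3.4

The green triangle moved from (8.9, 1.4) to (5.9, 3.1), a distance of √(3.0² + 1.7²) ≈ 3.4.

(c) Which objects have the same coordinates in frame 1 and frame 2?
none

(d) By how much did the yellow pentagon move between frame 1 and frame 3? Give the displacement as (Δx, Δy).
(2.0, 4.6)

The yellow pentagon was at (7.2, 4.6) in frame 1 and (9.2, 9.2) in frame 3.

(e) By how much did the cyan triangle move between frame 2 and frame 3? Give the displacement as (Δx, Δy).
(0.5, 0.1)

The cyan triangle was at (4.5, 5.9) in frame 2 and (5.0, 6.0) in frame 3.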